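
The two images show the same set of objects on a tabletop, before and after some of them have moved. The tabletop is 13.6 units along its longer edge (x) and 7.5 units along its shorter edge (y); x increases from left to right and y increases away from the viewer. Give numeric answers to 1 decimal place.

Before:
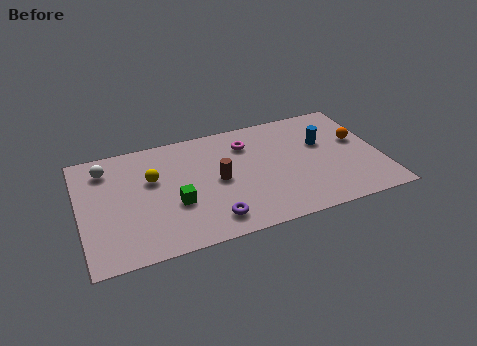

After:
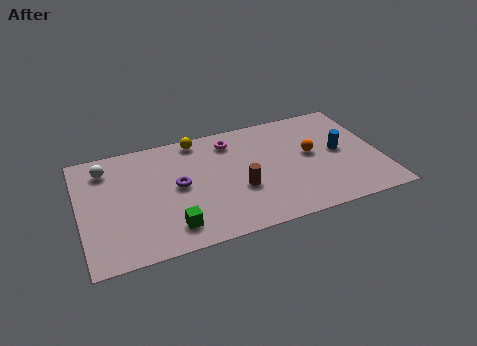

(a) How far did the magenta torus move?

0.8

From (7.7, 5.7) to (7.0, 6.1), the magenta torus covered √(0.7² + 0.4²) ≈ 0.8 units.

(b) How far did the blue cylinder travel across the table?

1.1

The blue cylinder was near (11.1, 4.7) before and (11.8, 3.9) after, so it travelled √(0.7² + 0.8²) ≈ 1.1 units.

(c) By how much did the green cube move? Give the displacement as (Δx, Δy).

(-0.3, -1.4)

The green cube was at about (4.2, 2.8) and moved to about (3.9, 1.4).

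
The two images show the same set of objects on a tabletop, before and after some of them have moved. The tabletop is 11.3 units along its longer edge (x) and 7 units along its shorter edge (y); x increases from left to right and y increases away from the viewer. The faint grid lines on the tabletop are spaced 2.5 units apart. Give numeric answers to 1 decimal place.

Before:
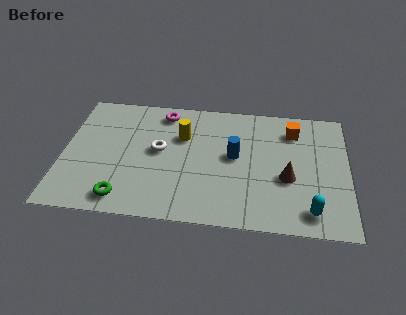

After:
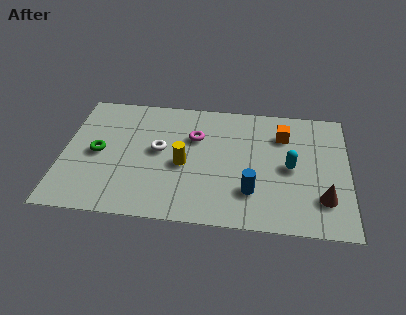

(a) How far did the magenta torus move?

1.8

From (3.9, 6.0) to (5.2, 4.7), the magenta torus covered √(1.3² + 1.3²) ≈ 1.8 units.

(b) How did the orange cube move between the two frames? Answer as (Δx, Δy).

(-0.4, -0.3)

From the two frames, the orange cube sits at roughly (9.1, 5.5) before and (8.7, 5.2) after.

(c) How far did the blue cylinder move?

2.0

The blue cylinder moved from about (6.8, 3.8) to (7.5, 1.9), a distance of √(0.7² + 1.9²) ≈ 2.0.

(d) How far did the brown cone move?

1.7

From (8.9, 2.8) to (10.3, 1.8), the brown cone covered √(1.4² + 1.0²) ≈ 1.7 units.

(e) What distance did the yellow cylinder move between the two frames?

1.6

From (4.7, 4.7) to (4.8, 3.1), the yellow cylinder covered √(0.1² + 1.6²) ≈ 1.6 units.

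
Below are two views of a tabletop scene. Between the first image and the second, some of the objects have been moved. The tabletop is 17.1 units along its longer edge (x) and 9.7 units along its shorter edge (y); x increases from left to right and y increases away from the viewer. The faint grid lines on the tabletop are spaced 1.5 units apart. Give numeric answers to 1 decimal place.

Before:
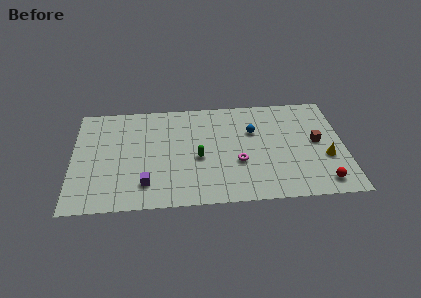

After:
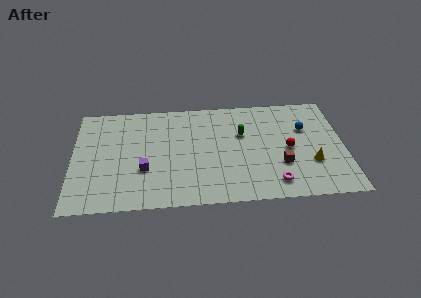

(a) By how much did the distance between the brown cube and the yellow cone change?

+0.3

Before: roughly 1.6 units apart; after: 1.9. That's 0.3 units further apart.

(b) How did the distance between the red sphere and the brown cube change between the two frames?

-2.2

Before: roughly 3.7 units apart; after: 1.5. That's 2.2 units closer together.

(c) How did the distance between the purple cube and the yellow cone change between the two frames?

-0.9

The distance was about 11.4 in the first image and 10.5 in the second, so they moved 0.9 units closer together.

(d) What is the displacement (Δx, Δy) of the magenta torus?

(2.2, -2.0)

The magenta torus started near (10.4, 3.6) and ended near (12.6, 1.6).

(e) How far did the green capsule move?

3.4

From (7.9, 4.2) to (10.7, 6.2), the green capsule covered √(2.8² + 2.0²) ≈ 3.4 units.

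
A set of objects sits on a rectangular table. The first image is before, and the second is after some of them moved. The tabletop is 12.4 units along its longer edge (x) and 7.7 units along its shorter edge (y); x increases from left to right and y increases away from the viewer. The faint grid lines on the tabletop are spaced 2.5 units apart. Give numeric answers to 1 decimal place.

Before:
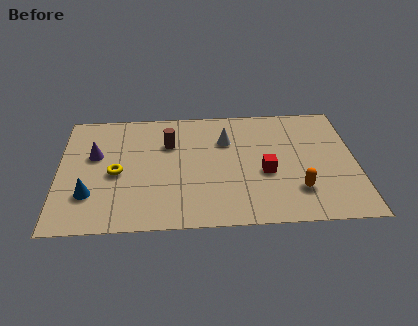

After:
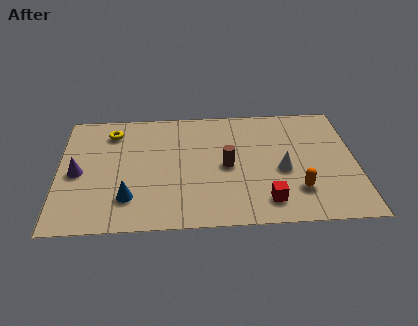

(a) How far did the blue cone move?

1.6

The blue cone was near (1.3, 2.2) before and (2.9, 1.9) after, so it travelled √(1.6² + 0.3²) ≈ 1.6 units.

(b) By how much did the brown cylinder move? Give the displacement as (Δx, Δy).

(2.4, -1.6)

From the two frames, the brown cylinder sits at roughly (4.6, 5.3) before and (7.0, 3.7) after.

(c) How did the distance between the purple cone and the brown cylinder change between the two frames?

+3.0

The distance was about 3.2 in the first image and 6.2 in the second, so they moved 3.0 units further apart.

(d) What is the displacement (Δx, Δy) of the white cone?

(2.3, -2.1)

The white cone started near (7.0, 5.4) and ended near (9.3, 3.3).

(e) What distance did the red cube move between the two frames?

1.8

The red cube was near (8.6, 3.2) before and (8.6, 1.4) after, so it travelled √(0.0² + 1.8²) ≈ 1.8 units.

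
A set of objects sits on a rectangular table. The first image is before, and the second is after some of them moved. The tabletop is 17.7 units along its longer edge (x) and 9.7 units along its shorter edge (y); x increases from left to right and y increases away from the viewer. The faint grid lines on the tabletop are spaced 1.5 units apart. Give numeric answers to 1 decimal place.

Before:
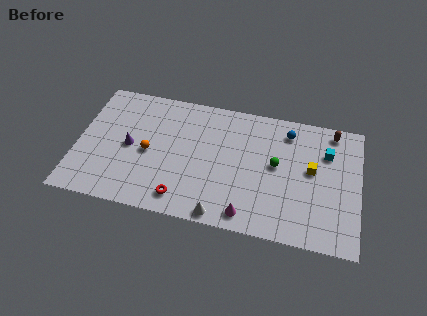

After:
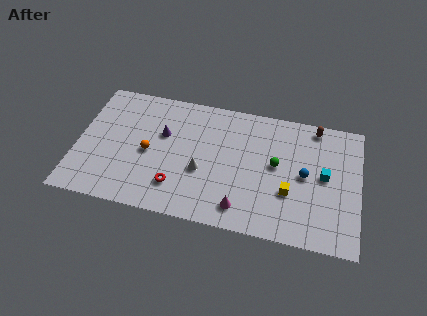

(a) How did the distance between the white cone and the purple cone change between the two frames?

-3.7

Before: roughly 7.2 units apart; after: 3.5. That's 3.7 units closer together.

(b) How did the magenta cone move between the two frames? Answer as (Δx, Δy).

(-0.4, 0.4)

The magenta cone started near (10.9, 1.2) and ended near (10.5, 1.6).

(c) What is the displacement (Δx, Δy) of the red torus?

(-0.4, 0.8)

From the two frames, the red torus sits at roughly (6.8, 1.5) before and (6.4, 2.3) after.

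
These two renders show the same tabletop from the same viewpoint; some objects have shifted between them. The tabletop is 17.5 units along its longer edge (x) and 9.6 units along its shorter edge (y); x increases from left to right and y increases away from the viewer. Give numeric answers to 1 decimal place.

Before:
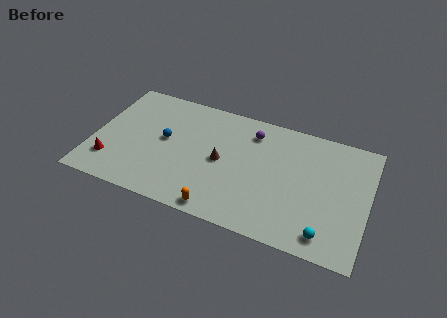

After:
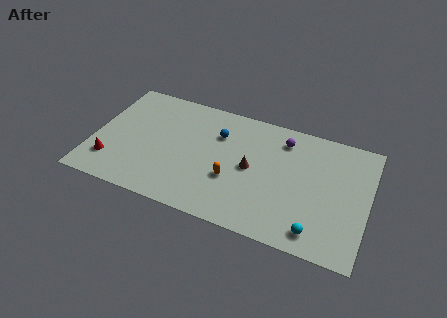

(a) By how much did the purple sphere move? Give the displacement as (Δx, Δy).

(2.0, 0.1)

The purple sphere started near (9.9, 7.7) and ended near (11.9, 7.8).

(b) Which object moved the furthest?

the blue sphere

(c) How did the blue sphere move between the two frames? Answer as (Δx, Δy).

(3.3, 1.6)

The blue sphere started near (4.5, 5.2) and ended near (7.8, 6.8).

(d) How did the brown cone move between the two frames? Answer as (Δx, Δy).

(1.9, 0.1)

The brown cone started near (8.2, 4.7) and ended near (10.1, 4.8).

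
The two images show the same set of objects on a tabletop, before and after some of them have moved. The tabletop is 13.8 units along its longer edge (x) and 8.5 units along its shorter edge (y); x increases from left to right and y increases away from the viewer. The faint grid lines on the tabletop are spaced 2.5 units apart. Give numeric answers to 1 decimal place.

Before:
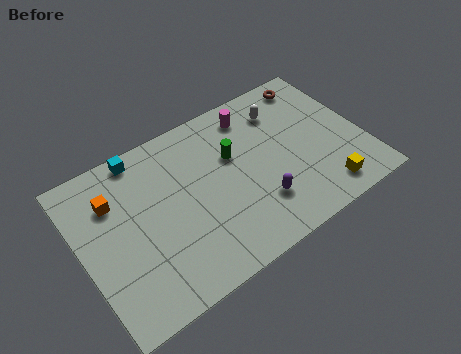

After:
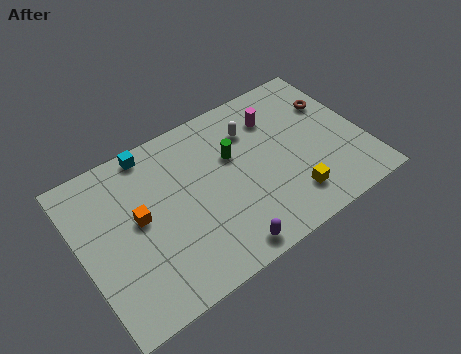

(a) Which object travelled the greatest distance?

the purple capsule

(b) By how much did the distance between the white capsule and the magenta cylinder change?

-0.3

The distance was about 1.5 in the first image and 1.2 in the second, so they moved 0.3 units closer together.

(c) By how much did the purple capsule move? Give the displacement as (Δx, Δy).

(-2.0, -1.4)

The purple capsule was at about (8.3, 2.3) and moved to about (6.3, 0.9).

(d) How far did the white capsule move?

1.6

The white capsule moved from about (10.3, 6.6) to (8.7, 6.3), a distance of √(1.6² + 0.3²) ≈ 1.6.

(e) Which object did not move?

the green cylinder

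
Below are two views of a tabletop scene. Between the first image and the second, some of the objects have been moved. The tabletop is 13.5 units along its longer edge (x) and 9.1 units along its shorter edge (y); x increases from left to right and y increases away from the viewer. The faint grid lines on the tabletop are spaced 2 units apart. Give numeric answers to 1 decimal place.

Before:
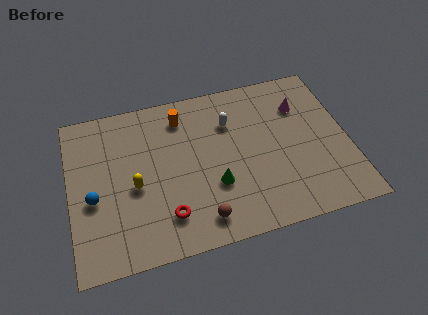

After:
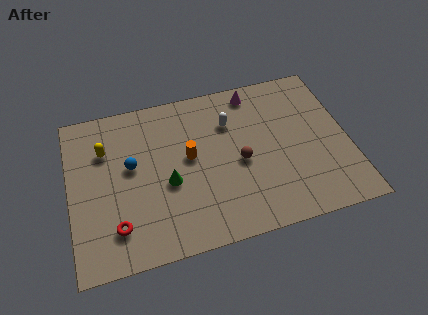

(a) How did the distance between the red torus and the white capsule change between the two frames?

+1.7

The distance was about 5.6 in the first image and 7.3 in the second, so they moved 1.7 units further apart.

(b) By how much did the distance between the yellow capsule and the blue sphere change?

-0.3

The distance was about 2.0 in the first image and 1.7 in the second, so they moved 0.3 units closer together.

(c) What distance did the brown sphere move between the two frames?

3.4

From (6.1, 1.4) to (8.2, 4.1), the brown sphere covered √(2.1² + 2.7²) ≈ 3.4 units.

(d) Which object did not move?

the white capsule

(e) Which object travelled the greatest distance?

the brown sphere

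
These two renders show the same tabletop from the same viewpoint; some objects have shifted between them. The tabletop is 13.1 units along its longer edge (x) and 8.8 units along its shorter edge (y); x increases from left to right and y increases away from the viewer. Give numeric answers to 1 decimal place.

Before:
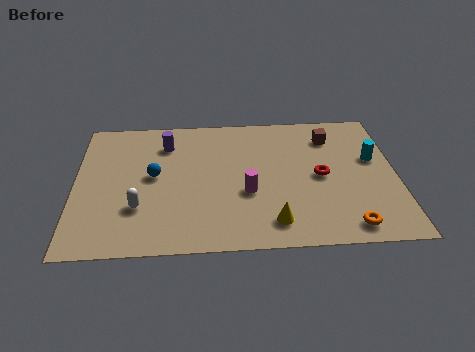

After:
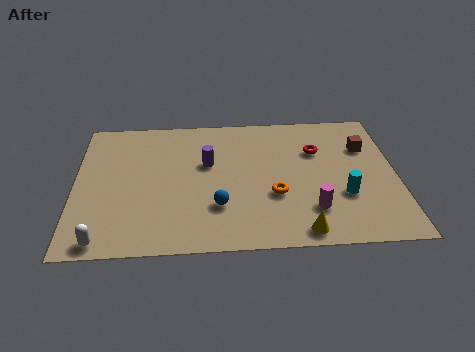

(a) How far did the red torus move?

1.7

The red torus was near (10.0, 4.3) before and (9.9, 6.0) after, so it travelled √(0.1² + 1.7²) ≈ 1.7 units.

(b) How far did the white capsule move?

2.4

The white capsule moved from about (2.6, 2.7) to (1.2, 0.8), a distance of √(1.4² + 1.9²) ≈ 2.4.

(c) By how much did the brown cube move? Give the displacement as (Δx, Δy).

(1.4, -0.8)

The brown cube was at about (10.5, 6.9) and moved to about (11.9, 6.1).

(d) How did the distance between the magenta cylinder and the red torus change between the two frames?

+0.7

Before: roughly 3.1 units apart; after: 3.8. That's 0.7 units further apart.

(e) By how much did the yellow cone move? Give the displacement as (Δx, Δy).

(1.1, -0.6)

From the two frames, the yellow cone sits at roughly (8.0, 1.5) before and (9.1, 0.9) after.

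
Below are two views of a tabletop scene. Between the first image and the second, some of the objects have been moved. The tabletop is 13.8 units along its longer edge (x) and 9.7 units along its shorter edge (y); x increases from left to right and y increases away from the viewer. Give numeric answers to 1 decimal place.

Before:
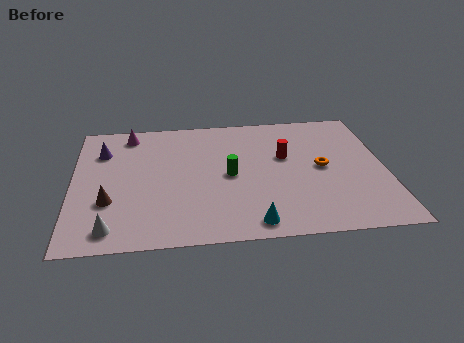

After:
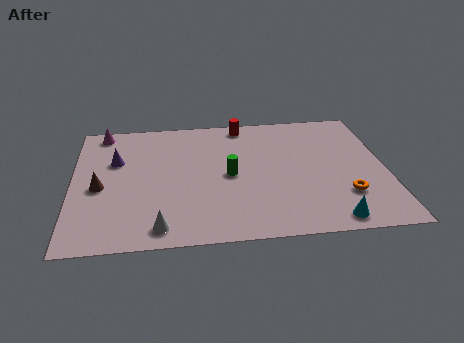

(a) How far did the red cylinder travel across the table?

3.3

The red cylinder was near (9.4, 5.9) before and (7.6, 8.7) after, so it travelled √(1.8² + 2.8²) ≈ 3.3 units.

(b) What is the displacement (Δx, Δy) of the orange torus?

(0.9, -2.2)

From the two frames, the orange torus sits at roughly (11.0, 4.9) before and (11.9, 2.7) after.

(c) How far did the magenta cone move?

1.2

The magenta cone was near (2.5, 8.4) before and (1.3, 8.7) after, so it travelled √(1.2² + 0.3²) ≈ 1.2 units.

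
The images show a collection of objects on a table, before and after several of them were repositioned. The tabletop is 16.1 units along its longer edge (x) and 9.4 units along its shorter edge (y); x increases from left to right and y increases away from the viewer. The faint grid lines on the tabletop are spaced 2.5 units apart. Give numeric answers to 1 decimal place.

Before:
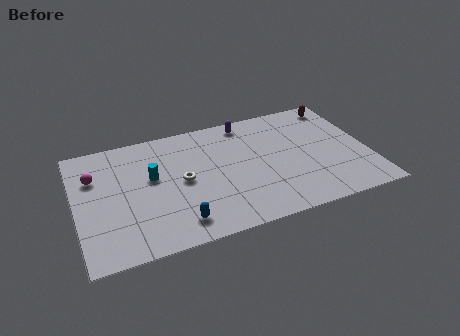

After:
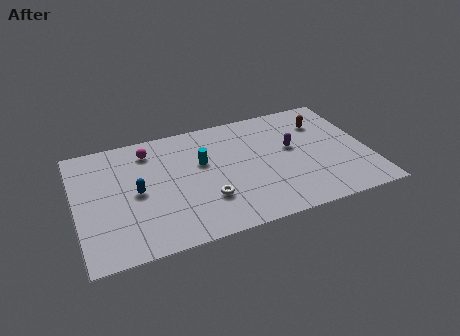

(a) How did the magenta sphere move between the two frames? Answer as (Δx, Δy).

(3.1, 1.2)

The magenta sphere started near (1.1, 6.5) and ended near (4.2, 7.7).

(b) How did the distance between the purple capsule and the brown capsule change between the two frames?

-2.7

Before: roughly 5.2 units apart; after: 2.5. That's 2.7 units closer together.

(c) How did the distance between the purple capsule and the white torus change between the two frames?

+0.3

Before: roughly 5.3 units apart; after: 5.6. That's 0.3 units further apart.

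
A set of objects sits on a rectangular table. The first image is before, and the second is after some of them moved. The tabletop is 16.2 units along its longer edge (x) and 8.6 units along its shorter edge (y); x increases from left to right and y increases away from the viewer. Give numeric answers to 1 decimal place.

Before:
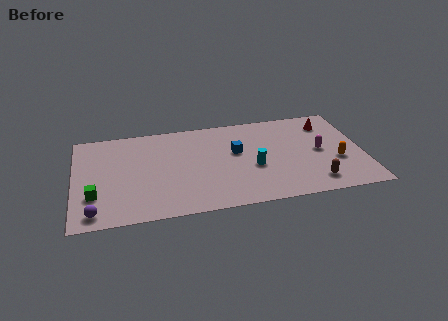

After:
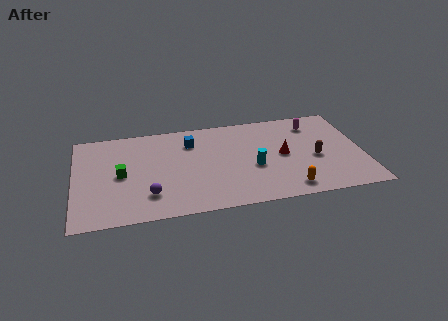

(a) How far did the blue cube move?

2.9

The blue cube moved from about (9.1, 5.1) to (6.6, 6.5), a distance of √(2.5² + 1.4²) ≈ 2.9.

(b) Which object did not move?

the cyan cylinder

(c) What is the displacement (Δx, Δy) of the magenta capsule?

(-0.2, 2.6)

The magenta capsule was at about (13.8, 4.3) and moved to about (13.6, 6.9).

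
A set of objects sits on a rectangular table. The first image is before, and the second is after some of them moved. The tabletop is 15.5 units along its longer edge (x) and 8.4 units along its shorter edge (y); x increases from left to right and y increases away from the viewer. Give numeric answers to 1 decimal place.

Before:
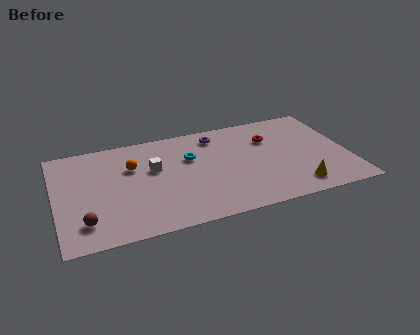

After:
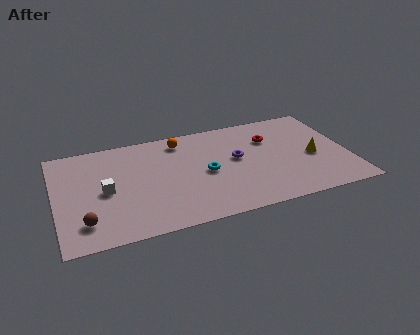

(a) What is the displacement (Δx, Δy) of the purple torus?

(0.9, -2.3)

The purple torus started near (8.7, 7.0) and ended near (9.6, 4.7).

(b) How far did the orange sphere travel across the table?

3.1

From (4.1, 5.6) to (6.8, 7.1), the orange sphere covered √(2.7² + 1.5²) ≈ 3.1 units.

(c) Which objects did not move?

the brown sphere and the red torus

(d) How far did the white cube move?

2.8

The white cube moved from about (5.2, 5.1) to (2.6, 4.0), a distance of √(2.6² + 1.1²) ≈ 2.8.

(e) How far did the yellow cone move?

2.5

The yellow cone moved from about (12.5, 1.4) to (13.6, 3.7), a distance of √(1.1² + 2.3²) ≈ 2.5.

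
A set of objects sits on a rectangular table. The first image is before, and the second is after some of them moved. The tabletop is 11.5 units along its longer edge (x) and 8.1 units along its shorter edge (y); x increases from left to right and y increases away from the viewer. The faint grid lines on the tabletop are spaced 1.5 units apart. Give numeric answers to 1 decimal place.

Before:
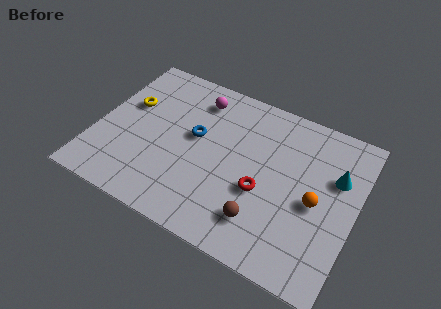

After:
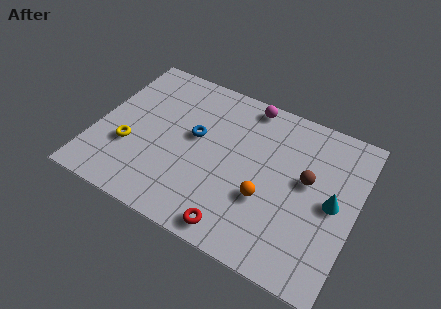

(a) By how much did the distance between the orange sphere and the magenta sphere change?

-1.8

The distance was about 6.4 in the first image and 4.6 in the second, so they moved 1.8 units closer together.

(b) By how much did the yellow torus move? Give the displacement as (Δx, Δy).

(0.4, -2.2)

The yellow torus was at about (1.2, 5.0) and moved to about (1.6, 2.8).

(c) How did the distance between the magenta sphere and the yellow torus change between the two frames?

+3.2

Before: roughly 3.3 units apart; after: 6.5. That's 3.2 units further apart.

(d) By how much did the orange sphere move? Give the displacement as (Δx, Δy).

(-2.1, -0.8)

From the two frames, the orange sphere sits at roughly (9.8, 3.7) before and (7.7, 2.9) after.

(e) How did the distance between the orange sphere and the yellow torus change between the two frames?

-2.6

Before: roughly 8.7 units apart; after: 6.1. That's 2.6 units closer together.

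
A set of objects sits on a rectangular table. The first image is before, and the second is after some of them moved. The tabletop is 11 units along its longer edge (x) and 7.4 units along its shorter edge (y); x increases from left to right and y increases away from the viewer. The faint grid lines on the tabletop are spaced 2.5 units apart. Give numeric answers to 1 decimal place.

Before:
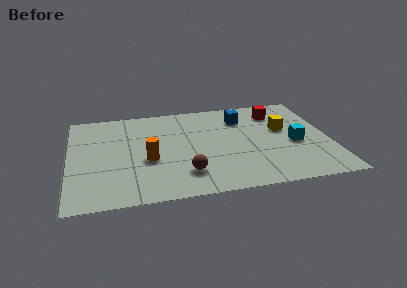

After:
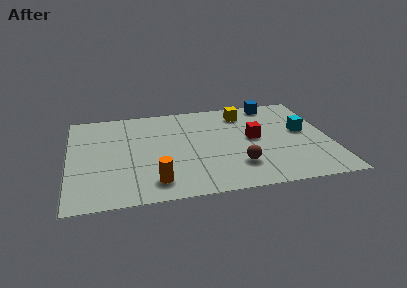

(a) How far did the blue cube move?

1.7

The blue cube was near (7.4, 5.6) before and (8.8, 6.6) after, so it travelled √(1.4² + 1.0²) ≈ 1.7 units.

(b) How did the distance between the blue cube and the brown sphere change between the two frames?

+0.3

The distance was about 4.7 in the first image and 5.0 in the second, so they moved 0.3 units further apart.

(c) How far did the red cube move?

2.2

From (8.9, 5.8) to (7.8, 3.9), the red cube covered √(1.1² + 1.9²) ≈ 2.2 units.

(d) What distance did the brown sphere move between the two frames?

2.2

The brown sphere moved from about (4.8, 1.7) to (7.0, 1.9), a distance of √(2.2² + 0.2²) ≈ 2.2.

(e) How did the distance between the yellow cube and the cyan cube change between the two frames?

+1.8

The distance was about 1.3 in the first image and 3.1 in the second, so they moved 1.8 units further apart.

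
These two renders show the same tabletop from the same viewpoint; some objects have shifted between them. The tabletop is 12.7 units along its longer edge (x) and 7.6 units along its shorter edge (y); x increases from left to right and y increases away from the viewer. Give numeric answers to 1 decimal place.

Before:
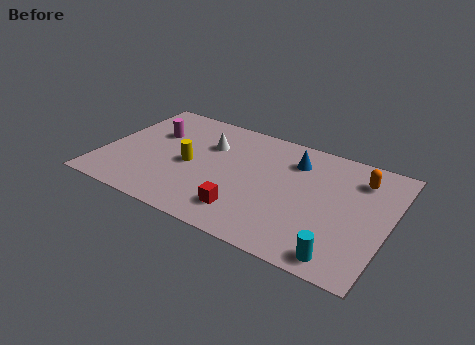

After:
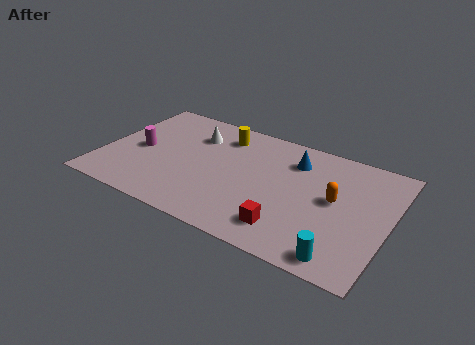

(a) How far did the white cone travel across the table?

0.8

From (4.5, 5.2) to (3.8, 5.6), the white cone covered √(0.7² + 0.4²) ≈ 0.8 units.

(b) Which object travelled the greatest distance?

the yellow cylinder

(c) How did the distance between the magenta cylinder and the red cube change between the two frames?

+1.5

Before: roughly 5.8 units apart; after: 7.3. That's 1.5 units further apart.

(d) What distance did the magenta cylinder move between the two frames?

1.5

The magenta cylinder moved from about (2.0, 5.0) to (1.6, 3.6), a distance of √(0.4² + 1.4²) ≈ 1.5.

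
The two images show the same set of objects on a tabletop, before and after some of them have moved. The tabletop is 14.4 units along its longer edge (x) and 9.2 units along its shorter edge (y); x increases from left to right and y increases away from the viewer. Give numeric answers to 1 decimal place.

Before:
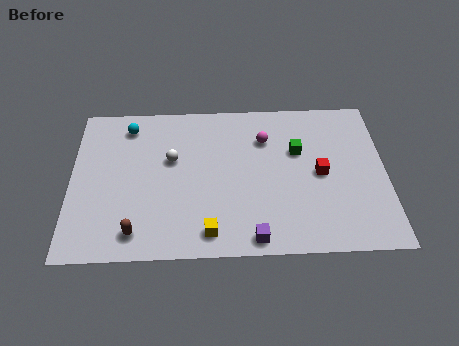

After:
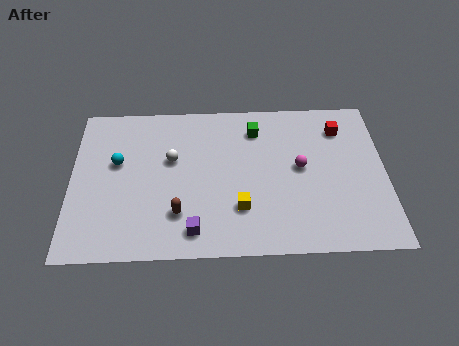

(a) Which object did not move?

the white sphere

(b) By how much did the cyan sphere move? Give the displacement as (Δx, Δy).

(-0.5, -2.2)

The cyan sphere was at about (2.6, 7.7) and moved to about (2.1, 5.5).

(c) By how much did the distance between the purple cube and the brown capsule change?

-4.1

The distance was about 5.3 in the first image and 1.2 in the second, so they moved 4.1 units closer together.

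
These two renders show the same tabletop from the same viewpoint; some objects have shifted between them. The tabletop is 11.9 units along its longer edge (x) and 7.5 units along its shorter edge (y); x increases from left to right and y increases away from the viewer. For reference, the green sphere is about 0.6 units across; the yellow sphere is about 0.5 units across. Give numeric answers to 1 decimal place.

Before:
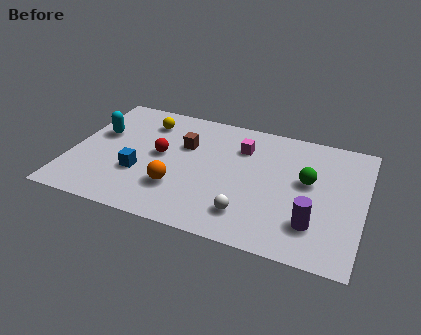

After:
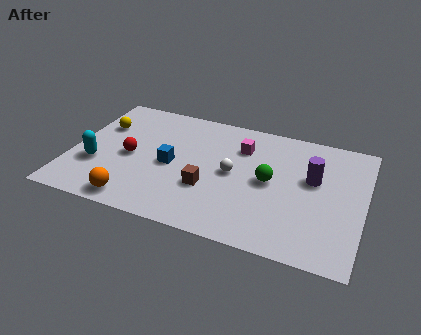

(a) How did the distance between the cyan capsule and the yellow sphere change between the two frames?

+0.3

The distance was about 2.2 in the first image and 2.5 in the second, so they moved 0.3 units further apart.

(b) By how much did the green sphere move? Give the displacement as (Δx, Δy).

(-1.5, -0.5)

The green sphere started near (9.6, 4.3) and ended near (8.1, 3.8).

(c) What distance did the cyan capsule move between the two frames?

2.0

The cyan capsule moved from about (1.0, 4.6) to (1.1, 2.6), a distance of √(0.1² + 2.0²) ≈ 2.0.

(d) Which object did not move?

the magenta cube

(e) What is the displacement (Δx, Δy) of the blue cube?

(1.2, 0.9)

From the two frames, the blue cube sits at roughly (2.9, 2.6) before and (4.1, 3.5) after.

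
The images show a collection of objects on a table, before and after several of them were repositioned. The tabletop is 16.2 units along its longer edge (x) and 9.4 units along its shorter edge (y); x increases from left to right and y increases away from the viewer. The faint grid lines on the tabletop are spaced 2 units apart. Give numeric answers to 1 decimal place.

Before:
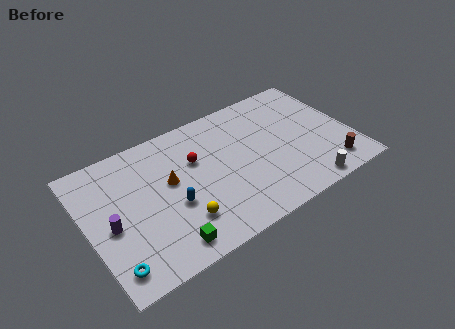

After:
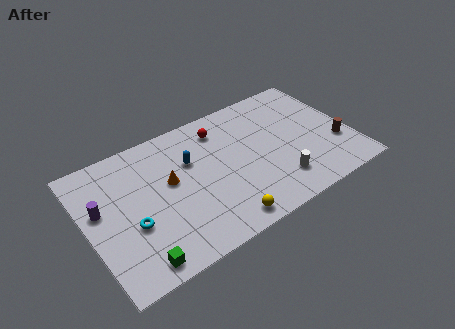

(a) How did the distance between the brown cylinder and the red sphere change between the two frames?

-0.9

The distance was about 8.9 in the first image and 8.0 in the second, so they moved 0.9 units closer together.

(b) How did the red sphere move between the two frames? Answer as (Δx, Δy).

(1.8, 1.5)

The red sphere was at about (6.8, 6.1) and moved to about (8.6, 7.6).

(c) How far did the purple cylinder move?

1.5

From (1.3, 4.2) to (0.9, 5.6), the purple cylinder covered √(0.4² + 1.4²) ≈ 1.5 units.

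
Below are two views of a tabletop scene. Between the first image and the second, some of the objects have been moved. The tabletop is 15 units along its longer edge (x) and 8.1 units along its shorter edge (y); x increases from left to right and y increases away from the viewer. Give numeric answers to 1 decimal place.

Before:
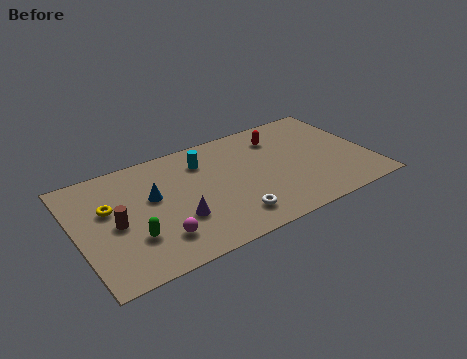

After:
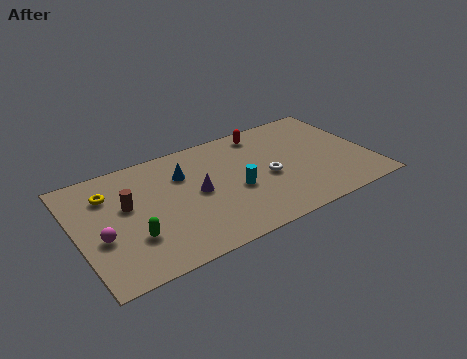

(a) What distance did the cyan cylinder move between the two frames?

3.1

From (6.7, 6.2) to (8.0, 3.4), the cyan cylinder covered √(1.3² + 2.8²) ≈ 3.1 units.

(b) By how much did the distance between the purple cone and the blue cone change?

-0.6

They were about 2.3 units apart before and 1.7 after — 0.6 units closer together.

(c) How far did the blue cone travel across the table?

1.9

The blue cone moved from about (3.9, 4.8) to (5.6, 5.7), a distance of √(1.7² + 0.9²) ≈ 1.9.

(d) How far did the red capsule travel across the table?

1.0

From (10.7, 6.3) to (10.0, 7.0), the red capsule covered √(0.7² + 0.7²) ≈ 1.0 units.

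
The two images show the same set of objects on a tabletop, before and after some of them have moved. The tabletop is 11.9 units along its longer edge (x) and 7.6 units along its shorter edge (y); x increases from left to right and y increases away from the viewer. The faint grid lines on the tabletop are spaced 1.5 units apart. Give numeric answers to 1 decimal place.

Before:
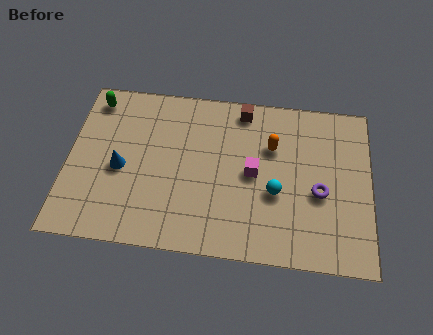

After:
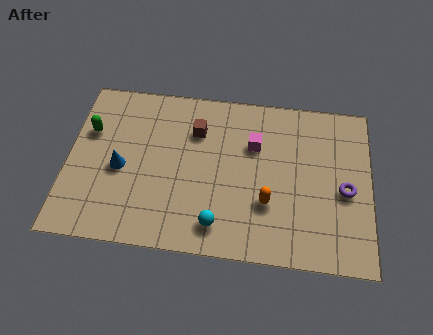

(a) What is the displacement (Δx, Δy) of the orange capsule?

(-0.1, -2.6)

The orange capsule was at about (8.0, 5.1) and moved to about (7.9, 2.5).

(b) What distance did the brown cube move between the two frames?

2.2

The brown cube was near (6.8, 6.7) before and (5.0, 5.5) after, so it travelled √(1.8² + 1.2²) ≈ 2.2 units.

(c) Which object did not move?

the blue cone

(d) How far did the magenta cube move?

1.3

From (7.3, 3.8) to (7.3, 5.1), the magenta cube covered √(0.0² + 1.3²) ≈ 1.3 units.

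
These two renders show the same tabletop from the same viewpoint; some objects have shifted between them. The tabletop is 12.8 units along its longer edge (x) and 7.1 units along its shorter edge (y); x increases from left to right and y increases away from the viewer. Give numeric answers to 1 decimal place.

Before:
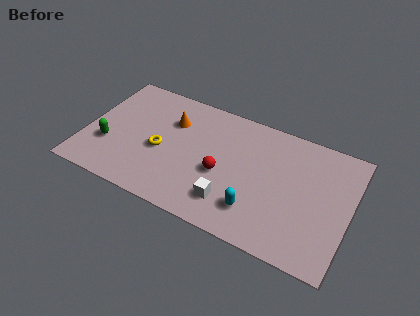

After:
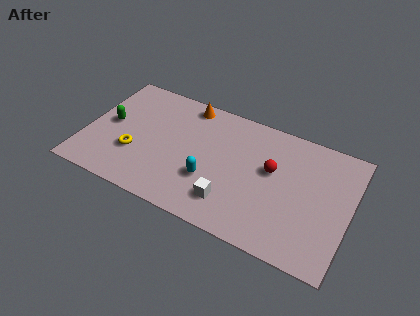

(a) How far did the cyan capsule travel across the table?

2.4

The cyan capsule was near (8.5, 1.7) before and (6.2, 2.4) after, so it travelled √(2.3² + 0.7²) ≈ 2.4 units.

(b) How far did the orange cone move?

1.4

The orange cone was near (4.0, 5.0) before and (4.6, 6.3) after, so it travelled √(0.6² + 1.3²) ≈ 1.4 units.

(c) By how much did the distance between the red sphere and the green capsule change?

+2.4

Before: roughly 5.5 units apart; after: 7.9. That's 2.4 units further apart.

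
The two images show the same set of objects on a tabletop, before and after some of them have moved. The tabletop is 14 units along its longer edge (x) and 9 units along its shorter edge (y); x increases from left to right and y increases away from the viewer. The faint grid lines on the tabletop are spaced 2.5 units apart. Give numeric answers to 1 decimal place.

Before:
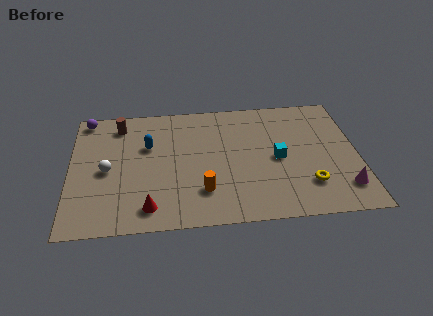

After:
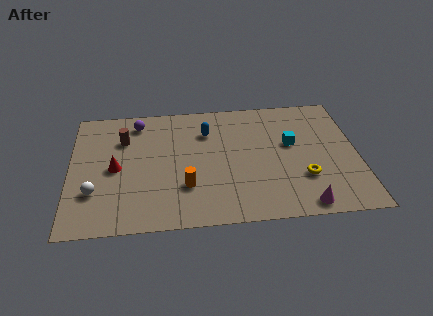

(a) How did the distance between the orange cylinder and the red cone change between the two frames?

+1.0

They were about 2.8 units apart before and 3.8 after — 1.0 units further apart.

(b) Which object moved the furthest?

the red cone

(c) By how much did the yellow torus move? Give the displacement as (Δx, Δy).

(-0.2, 0.5)

The yellow torus started near (11.5, 2.3) and ended near (11.3, 2.8).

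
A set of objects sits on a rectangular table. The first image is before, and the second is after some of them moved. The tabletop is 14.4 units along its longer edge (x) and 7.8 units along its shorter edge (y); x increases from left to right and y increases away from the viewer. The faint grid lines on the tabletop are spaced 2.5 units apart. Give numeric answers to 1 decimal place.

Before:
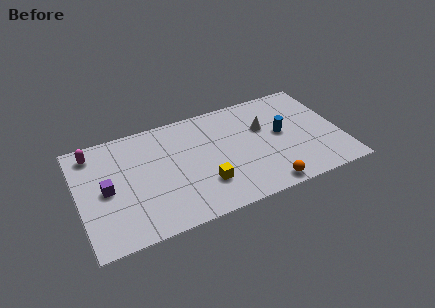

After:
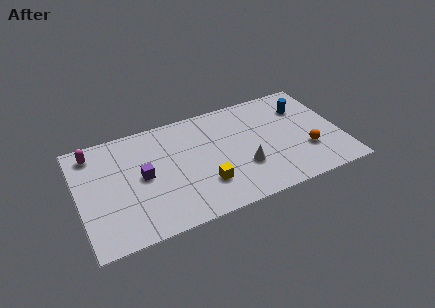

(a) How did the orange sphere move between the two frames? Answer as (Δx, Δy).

(2.5, 1.7)

The orange sphere was at about (9.9, 0.8) and moved to about (12.4, 2.5).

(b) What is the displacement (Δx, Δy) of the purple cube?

(2.0, 0.2)

From the two frames, the purple cube sits at roughly (1.5, 3.8) before and (3.5, 4.0) after.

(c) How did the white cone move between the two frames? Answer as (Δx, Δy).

(-1.4, -2.4)

The white cone was at about (10.3, 5.0) and moved to about (8.9, 2.6).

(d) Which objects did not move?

the magenta capsule and the yellow cube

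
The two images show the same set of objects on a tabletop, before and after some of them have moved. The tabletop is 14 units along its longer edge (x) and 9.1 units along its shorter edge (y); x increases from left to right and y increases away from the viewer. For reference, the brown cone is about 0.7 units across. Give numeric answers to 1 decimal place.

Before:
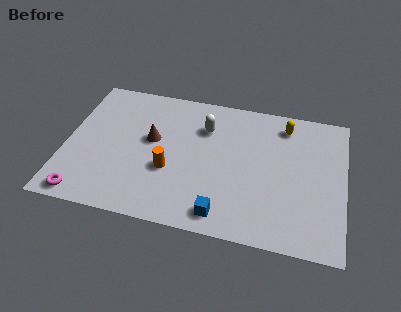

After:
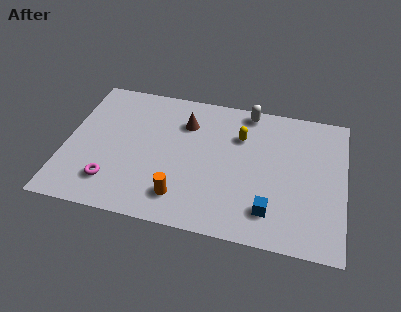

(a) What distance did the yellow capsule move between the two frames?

2.5

The yellow capsule was near (10.9, 7.6) before and (8.7, 6.4) after, so it travelled √(2.2² + 1.2²) ≈ 2.5 units.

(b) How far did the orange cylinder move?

1.7

The orange cylinder moved from about (5.3, 3.4) to (6.0, 1.8), a distance of √(0.7² + 1.6²) ≈ 1.7.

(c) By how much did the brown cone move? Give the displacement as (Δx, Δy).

(1.6, 1.5)

The brown cone was at about (4.3, 5.2) and moved to about (5.9, 6.7).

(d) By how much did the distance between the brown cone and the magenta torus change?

+0.5

The distance was about 5.3 in the first image and 5.8 in the second, so they moved 0.5 units further apart.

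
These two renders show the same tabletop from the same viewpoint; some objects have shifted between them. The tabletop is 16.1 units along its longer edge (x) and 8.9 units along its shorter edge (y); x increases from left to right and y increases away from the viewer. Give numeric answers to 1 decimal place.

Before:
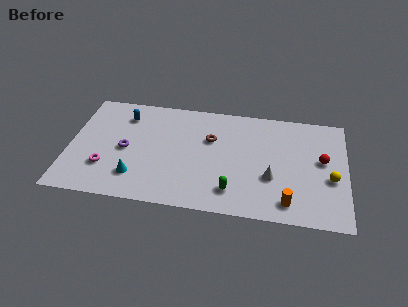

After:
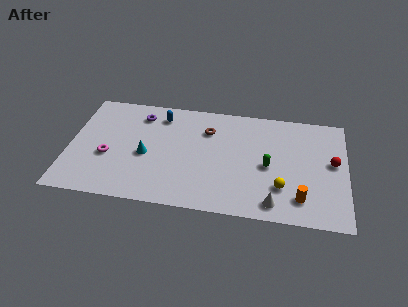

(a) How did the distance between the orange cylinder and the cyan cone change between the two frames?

+0.4

Before: roughly 8.8 units apart; after: 9.2. That's 0.4 units further apart.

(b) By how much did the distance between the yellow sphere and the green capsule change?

-4.1

Before: roughly 5.9 units apart; after: 1.8. That's 4.1 units closer together.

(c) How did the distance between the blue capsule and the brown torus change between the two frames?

-2.3

The distance was about 5.2 in the first image and 2.9 in the second, so they moved 2.3 units closer together.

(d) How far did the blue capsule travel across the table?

2.1

The blue capsule moved from about (3.1, 7.0) to (5.2, 7.3), a distance of √(2.1² + 0.3²) ≈ 2.1.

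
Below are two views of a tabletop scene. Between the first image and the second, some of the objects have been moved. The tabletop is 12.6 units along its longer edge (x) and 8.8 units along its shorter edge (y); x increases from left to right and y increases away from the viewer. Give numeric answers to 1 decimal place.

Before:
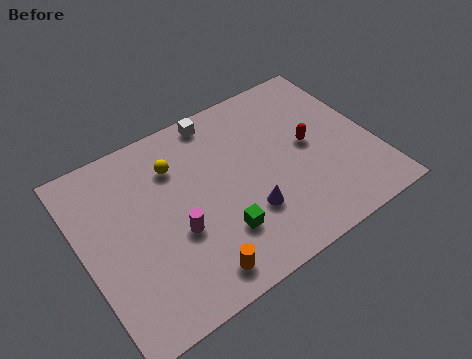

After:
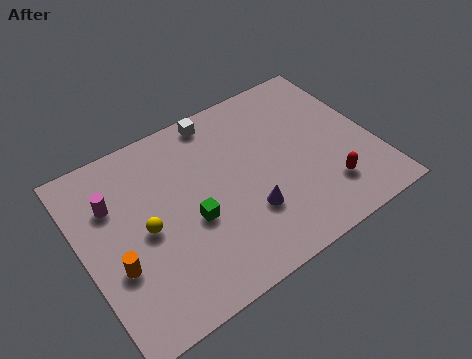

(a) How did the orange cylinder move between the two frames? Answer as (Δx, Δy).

(-3.0, 2.0)

The orange cylinder was at about (4.2, 1.2) and moved to about (1.2, 3.2).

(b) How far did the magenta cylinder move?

3.5

The magenta cylinder moved from about (3.8, 3.4) to (1.5, 6.1), a distance of √(2.3² + 2.7²) ≈ 3.5.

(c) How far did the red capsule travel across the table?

2.5

The red capsule was near (9.9, 4.6) before and (10.2, 2.1) after, so it travelled √(0.3² + 2.5²) ≈ 2.5 units.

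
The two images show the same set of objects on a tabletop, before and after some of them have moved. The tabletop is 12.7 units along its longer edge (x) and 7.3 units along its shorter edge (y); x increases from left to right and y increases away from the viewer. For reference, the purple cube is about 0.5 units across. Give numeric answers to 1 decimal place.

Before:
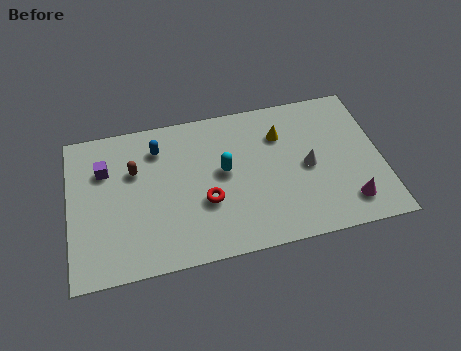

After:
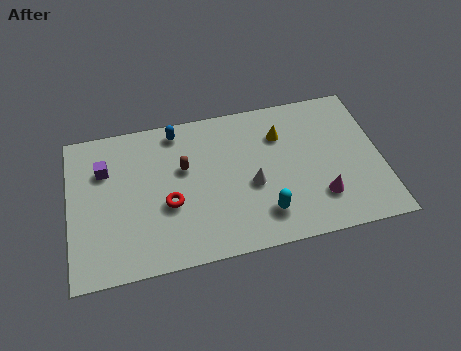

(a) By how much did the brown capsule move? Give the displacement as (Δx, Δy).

(2.0, -0.3)

From the two frames, the brown capsule sits at roughly (2.7, 4.8) before and (4.7, 4.5) after.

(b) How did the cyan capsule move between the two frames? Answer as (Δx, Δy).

(1.5, -2.4)

The cyan capsule started near (6.3, 4.0) and ended near (7.8, 1.6).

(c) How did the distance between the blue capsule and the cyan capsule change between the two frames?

+2.7

The distance was about 3.1 in the first image and 5.8 in the second, so they moved 2.7 units further apart.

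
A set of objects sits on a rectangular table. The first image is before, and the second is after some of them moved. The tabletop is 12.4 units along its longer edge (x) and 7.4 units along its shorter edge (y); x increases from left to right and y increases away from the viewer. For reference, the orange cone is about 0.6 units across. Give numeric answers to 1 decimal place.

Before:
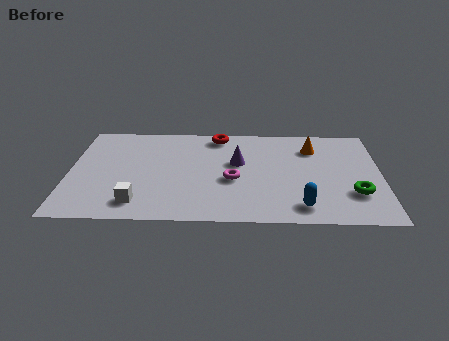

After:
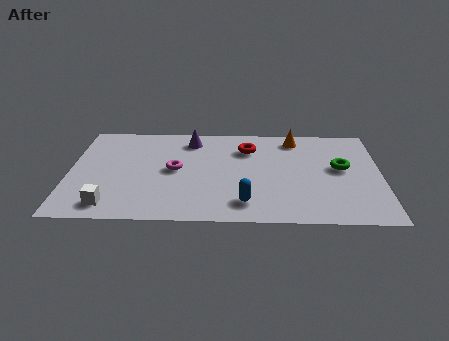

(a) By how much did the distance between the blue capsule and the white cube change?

-1.1

The distance was about 6.4 in the first image and 5.3 in the second, so they moved 1.1 units closer together.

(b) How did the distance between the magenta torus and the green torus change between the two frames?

+1.7

The distance was about 4.9 in the first image and 6.6 in the second, so they moved 1.7 units further apart.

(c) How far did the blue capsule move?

2.2

From (9.2, 1.2) to (7.0, 1.4), the blue capsule covered √(2.2² + 0.2²) ≈ 2.2 units.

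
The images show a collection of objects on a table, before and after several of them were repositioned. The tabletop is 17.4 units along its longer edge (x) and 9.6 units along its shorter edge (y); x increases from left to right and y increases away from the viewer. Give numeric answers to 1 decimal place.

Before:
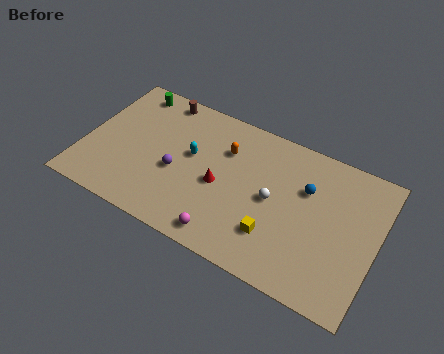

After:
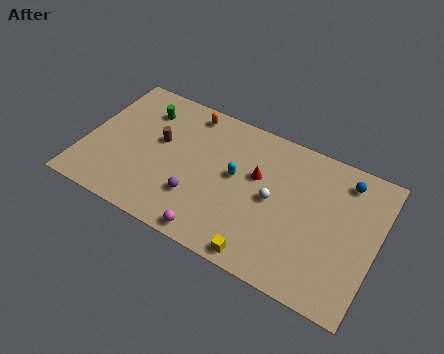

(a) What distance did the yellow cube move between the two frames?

1.8

The yellow cube moved from about (11.7, 2.6) to (11.2, 0.9), a distance of √(0.5² + 1.7²) ≈ 1.8.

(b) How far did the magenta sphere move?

0.8

The magenta sphere moved from about (9.0, 1.2) to (8.3, 0.9), a distance of √(0.7² + 0.3²) ≈ 0.8.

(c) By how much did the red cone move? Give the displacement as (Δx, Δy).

(2.0, 1.6)

The red cone started near (8.2, 4.3) and ended near (10.2, 5.9).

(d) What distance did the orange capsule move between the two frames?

3.0

From (8.2, 6.8) to (5.7, 8.4), the orange capsule covered √(2.5² + 1.6²) ≈ 3.0 units.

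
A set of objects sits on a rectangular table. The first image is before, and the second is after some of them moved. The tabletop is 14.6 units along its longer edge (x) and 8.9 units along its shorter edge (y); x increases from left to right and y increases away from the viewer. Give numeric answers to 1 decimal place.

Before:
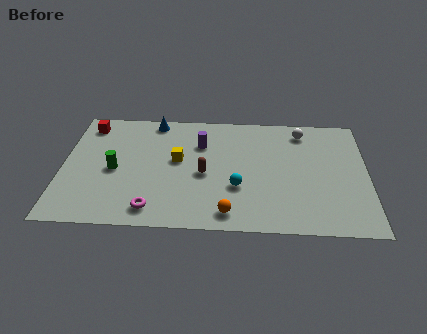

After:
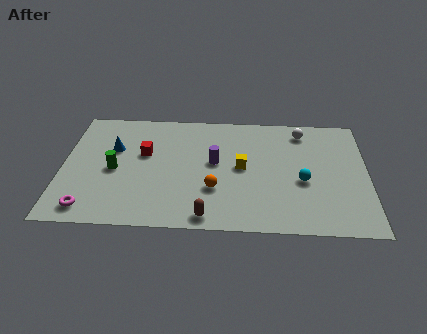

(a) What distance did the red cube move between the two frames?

3.5

The red cube moved from about (1.1, 7.5) to (3.9, 5.4), a distance of √(2.8² + 2.1²) ≈ 3.5.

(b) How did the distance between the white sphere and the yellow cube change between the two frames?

-2.4

The distance was about 6.5 in the first image and 4.1 in the second, so they moved 2.4 units closer together.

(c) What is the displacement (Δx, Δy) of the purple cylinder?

(0.7, -1.4)

From the two frames, the purple cylinder sits at roughly (6.6, 6.3) before and (7.3, 4.9) after.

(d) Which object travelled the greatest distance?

the red cube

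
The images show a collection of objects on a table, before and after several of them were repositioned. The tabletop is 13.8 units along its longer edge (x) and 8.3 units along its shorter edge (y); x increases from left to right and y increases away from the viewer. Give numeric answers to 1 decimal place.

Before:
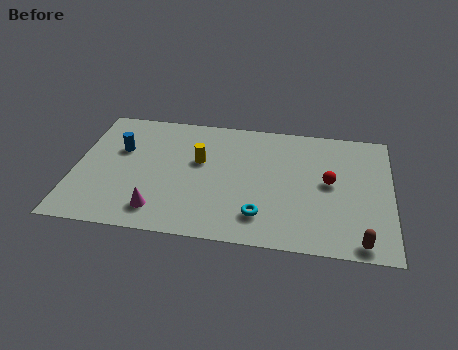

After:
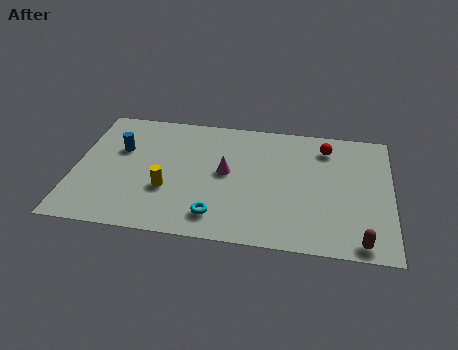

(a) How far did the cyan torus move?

1.9

The cyan torus moved from about (8.2, 1.8) to (6.3, 1.5), a distance of √(1.9² + 0.3²) ≈ 1.9.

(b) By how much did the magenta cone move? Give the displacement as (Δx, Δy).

(2.8, 2.9)

The magenta cone was at about (3.8, 1.5) and moved to about (6.6, 4.4).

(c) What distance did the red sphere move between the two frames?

2.3

The red sphere was near (11.1, 4.4) before and (10.9, 6.7) after, so it travelled √(0.2² + 2.3²) ≈ 2.3 units.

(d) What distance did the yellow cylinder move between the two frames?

2.5

The yellow cylinder was near (5.4, 5.0) before and (4.1, 2.9) after, so it travelled √(1.3² + 2.1²) ≈ 2.5 units.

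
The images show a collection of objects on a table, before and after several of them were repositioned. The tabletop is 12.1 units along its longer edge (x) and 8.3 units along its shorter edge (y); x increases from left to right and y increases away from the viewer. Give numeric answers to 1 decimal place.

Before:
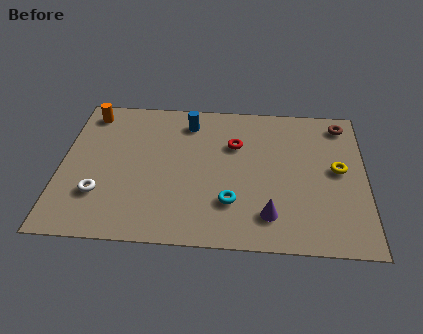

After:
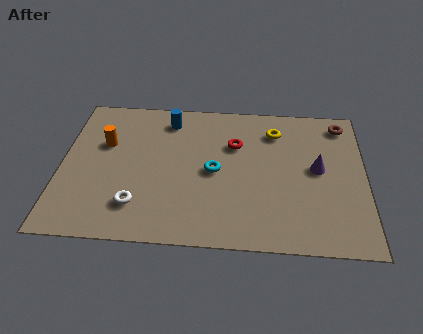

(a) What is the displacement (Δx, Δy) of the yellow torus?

(-2.5, 2.1)

The yellow torus was at about (11.0, 4.4) and moved to about (8.5, 6.5).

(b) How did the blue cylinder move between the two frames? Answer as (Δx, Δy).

(-0.8, 0.1)

The blue cylinder was at about (5.0, 6.8) and moved to about (4.2, 6.9).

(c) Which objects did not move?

the brown torus and the red torus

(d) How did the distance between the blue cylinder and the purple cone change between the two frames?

+0.4

The distance was about 6.1 in the first image and 6.5 in the second, so they moved 0.4 units further apart.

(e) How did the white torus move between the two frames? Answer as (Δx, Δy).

(1.5, -0.5)

The white torus started near (1.6, 2.4) and ended near (3.1, 1.9).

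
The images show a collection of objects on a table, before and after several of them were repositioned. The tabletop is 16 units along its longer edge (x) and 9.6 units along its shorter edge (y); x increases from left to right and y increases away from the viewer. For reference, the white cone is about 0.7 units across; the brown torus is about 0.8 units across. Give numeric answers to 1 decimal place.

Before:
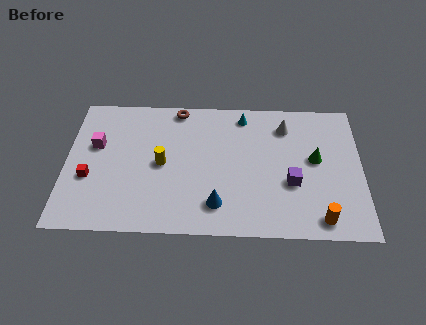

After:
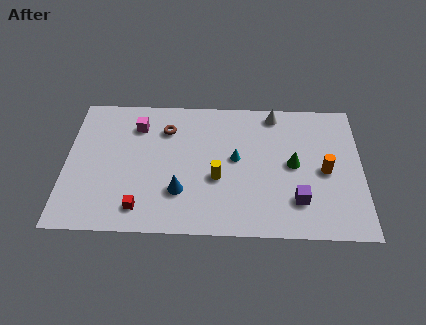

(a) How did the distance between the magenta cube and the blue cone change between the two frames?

-2.5

They were about 7.7 units apart before and 5.2 after — 2.5 units closer together.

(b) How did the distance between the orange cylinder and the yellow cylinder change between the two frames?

-3.4

They were about 9.2 units apart before and 5.8 after — 3.4 units closer together.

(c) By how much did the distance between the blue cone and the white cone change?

+0.9

Before: roughly 6.7 units apart; after: 7.6. That's 0.9 units further apart.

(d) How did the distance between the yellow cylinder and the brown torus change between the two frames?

+0.3

They were about 4.1 units apart before and 4.4 after — 0.3 units further apart.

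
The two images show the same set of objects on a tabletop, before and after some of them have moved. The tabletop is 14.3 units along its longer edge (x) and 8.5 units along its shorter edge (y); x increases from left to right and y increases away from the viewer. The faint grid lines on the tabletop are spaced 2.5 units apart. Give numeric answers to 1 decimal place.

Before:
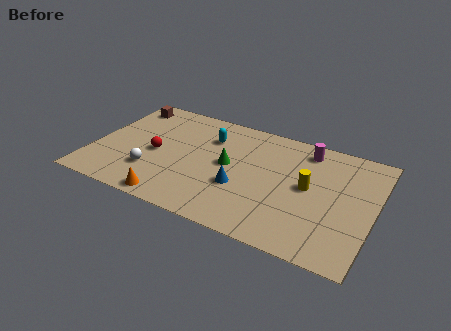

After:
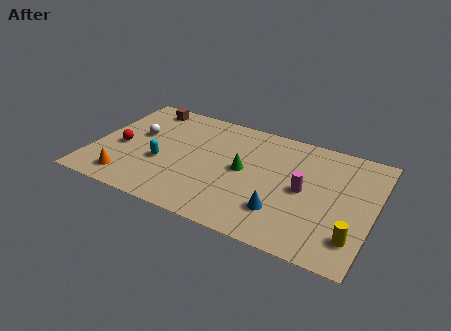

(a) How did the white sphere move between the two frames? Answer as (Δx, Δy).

(-1.1, 2.6)

The white sphere started near (3.2, 2.4) and ended near (2.1, 5.0).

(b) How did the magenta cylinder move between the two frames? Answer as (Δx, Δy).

(0.2, -3.0)

From the two frames, the magenta cylinder sits at roughly (10.6, 7.2) before and (10.8, 4.2) after.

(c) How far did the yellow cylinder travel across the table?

3.6

From (11.0, 4.5) to (13.5, 1.9), the yellow cylinder covered √(2.5² + 2.6²) ≈ 3.6 units.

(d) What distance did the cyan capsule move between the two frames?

3.6

The cyan capsule moved from about (5.7, 6.2) to (3.6, 3.3), a distance of √(2.1² + 2.9²) ≈ 3.6.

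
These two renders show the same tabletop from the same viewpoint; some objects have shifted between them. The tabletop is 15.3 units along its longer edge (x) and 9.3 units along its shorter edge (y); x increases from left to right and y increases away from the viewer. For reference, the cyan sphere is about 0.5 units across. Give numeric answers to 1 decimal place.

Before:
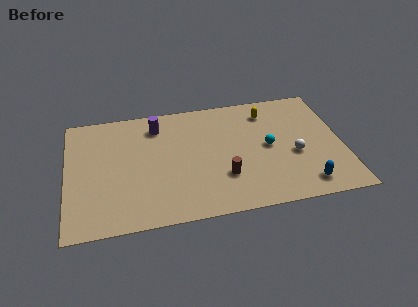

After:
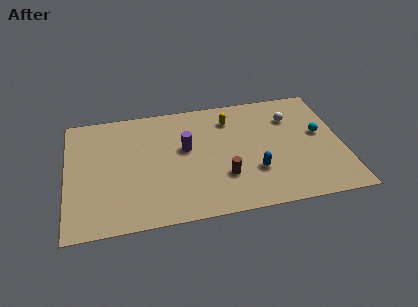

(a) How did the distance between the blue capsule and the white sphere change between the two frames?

+2.1

They were about 2.4 units apart before and 4.5 after — 2.1 units further apart.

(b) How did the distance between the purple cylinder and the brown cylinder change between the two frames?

-2.6

The distance was about 5.9 in the first image and 3.3 in the second, so they moved 2.6 units closer together.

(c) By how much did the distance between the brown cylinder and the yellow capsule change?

-0.9

Before: roughly 5.4 units apart; after: 4.5. That's 0.9 units closer together.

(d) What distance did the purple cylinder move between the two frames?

2.6

From (5.1, 7.5) to (6.6, 5.4), the purple cylinder covered √(1.5² + 2.1²) ≈ 2.6 units.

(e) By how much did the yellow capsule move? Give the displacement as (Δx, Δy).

(-2.1, -0.2)

The yellow capsule started near (11.3, 7.5) and ended near (9.2, 7.3).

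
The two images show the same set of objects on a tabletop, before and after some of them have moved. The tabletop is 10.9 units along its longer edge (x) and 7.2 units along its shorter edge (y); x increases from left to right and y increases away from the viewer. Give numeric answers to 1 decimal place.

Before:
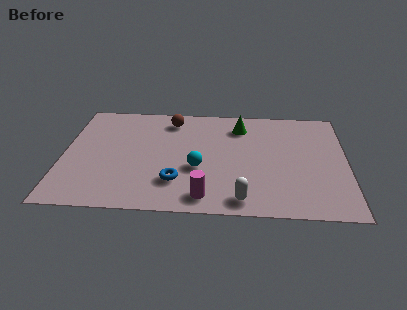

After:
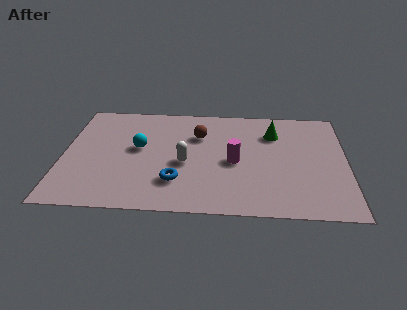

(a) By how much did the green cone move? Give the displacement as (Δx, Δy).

(1.3, -0.4)

From the two frames, the green cone sits at roughly (6.8, 5.7) before and (8.1, 5.3) after.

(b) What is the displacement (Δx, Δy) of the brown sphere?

(1.1, -1.0)

From the two frames, the brown sphere sits at roughly (4.1, 6.0) before and (5.2, 5.0) after.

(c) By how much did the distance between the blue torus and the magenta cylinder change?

+1.2

They were about 1.4 units apart before and 2.6 after — 1.2 units further apart.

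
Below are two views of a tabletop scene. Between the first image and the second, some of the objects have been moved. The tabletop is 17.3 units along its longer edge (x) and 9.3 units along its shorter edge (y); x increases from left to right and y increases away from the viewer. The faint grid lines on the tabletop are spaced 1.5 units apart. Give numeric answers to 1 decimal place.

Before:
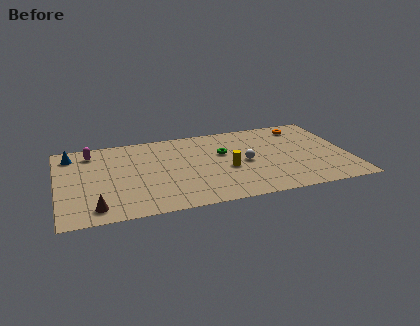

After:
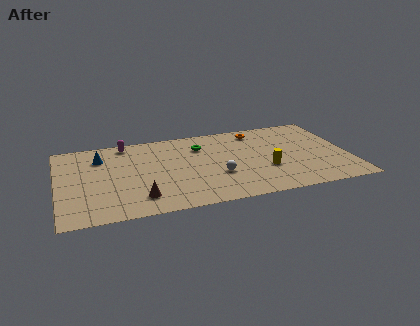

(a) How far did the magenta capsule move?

2.2

The magenta capsule moved from about (2.1, 7.7) to (4.2, 8.3), a distance of √(2.1² + 0.6²) ≈ 2.2.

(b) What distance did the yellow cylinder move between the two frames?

2.4

From (10.0, 3.9) to (12.3, 3.3), the yellow cylinder covered √(2.3² + 0.6²) ≈ 2.4 units.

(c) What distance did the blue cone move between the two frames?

1.8

The blue cone was near (0.9, 7.7) before and (2.6, 7.0) after, so it travelled √(1.7² + 0.7²) ≈ 1.8 units.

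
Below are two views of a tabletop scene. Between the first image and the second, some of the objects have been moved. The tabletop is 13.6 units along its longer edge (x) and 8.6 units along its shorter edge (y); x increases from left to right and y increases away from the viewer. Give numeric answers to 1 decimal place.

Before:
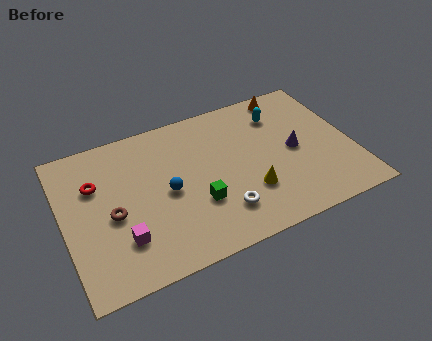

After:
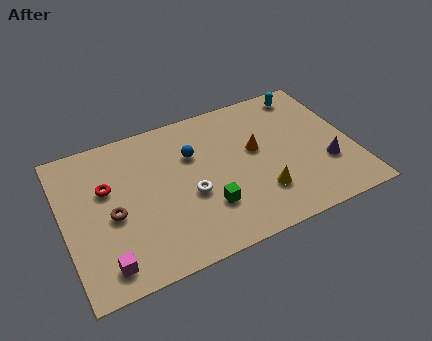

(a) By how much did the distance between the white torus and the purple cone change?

+2.0

Before: roughly 4.4 units apart; after: 6.4. That's 2.0 units further apart.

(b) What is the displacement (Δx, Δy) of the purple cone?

(1.3, -1.4)

The purple cone was at about (10.9, 4.2) and moved to about (12.2, 2.8).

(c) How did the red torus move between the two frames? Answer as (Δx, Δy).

(0.5, -0.4)

From the two frames, the red torus sits at roughly (1.6, 5.8) before and (2.1, 5.4) after.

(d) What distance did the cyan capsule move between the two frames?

1.7

From (10.5, 6.6) to (11.9, 7.5), the cyan capsule covered √(1.4² + 0.9²) ≈ 1.7 units.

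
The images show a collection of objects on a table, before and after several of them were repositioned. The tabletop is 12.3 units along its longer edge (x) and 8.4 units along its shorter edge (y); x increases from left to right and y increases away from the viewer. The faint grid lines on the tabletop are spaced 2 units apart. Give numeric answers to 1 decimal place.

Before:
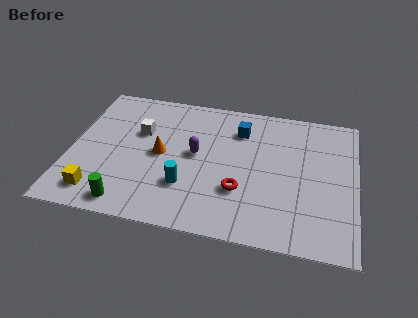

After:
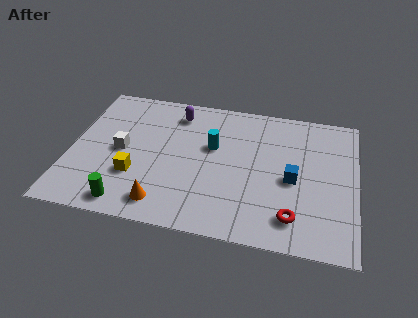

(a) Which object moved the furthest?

the blue cube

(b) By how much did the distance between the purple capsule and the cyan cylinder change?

+0.5

The distance was about 2.0 in the first image and 2.5 in the second, so they moved 0.5 units further apart.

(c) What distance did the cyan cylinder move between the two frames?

2.8

From (5.1, 2.5) to (6.1, 5.1), the cyan cylinder covered √(1.0² + 2.6²) ≈ 2.8 units.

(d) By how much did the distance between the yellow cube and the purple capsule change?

-0.6

Before: roughly 5.1 units apart; after: 4.5. That's 0.6 units closer together.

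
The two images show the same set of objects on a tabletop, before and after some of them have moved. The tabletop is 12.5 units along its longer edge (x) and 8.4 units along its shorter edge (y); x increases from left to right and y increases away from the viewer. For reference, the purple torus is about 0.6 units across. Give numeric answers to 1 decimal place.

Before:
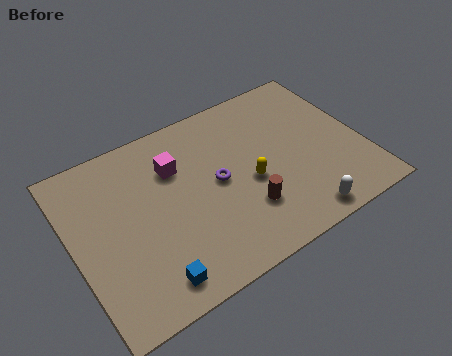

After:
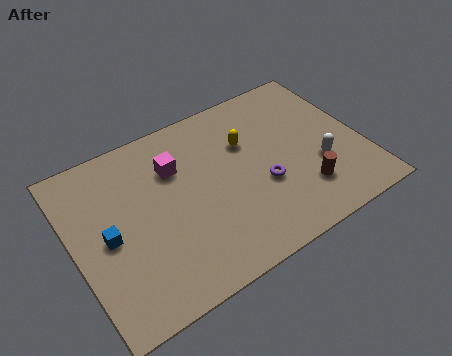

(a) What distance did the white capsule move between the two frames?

2.5

The white capsule moved from about (9.2, 0.9) to (10.5, 3.0), a distance of √(1.3² + 2.1²) ≈ 2.5.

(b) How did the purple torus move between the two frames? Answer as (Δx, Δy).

(1.8, -1.1)

From the two frames, the purple torus sits at roughly (6.2, 4.3) before and (8.0, 3.2) after.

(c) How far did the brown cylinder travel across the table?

2.5

The brown cylinder moved from about (7.1, 2.4) to (9.6, 2.1), a distance of √(2.5² + 0.3²) ≈ 2.5.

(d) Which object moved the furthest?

the blue cube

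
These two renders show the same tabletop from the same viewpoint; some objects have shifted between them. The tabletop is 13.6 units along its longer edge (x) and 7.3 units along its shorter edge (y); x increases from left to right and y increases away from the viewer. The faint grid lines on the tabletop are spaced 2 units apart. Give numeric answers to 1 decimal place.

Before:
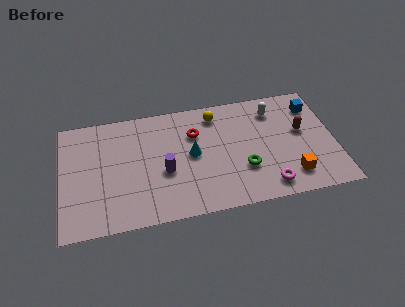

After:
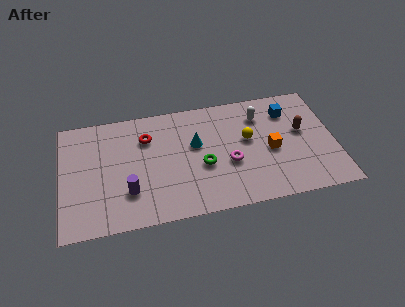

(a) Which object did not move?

the brown capsule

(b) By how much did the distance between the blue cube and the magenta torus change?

-1.2

The distance was about 5.3 in the first image and 4.1 in the second, so they moved 1.2 units closer together.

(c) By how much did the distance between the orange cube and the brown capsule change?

-1.0

Before: roughly 2.8 units apart; after: 1.8. That's 1.0 units closer together.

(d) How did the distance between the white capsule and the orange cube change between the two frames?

-2.0

Before: roughly 4.3 units apart; after: 2.3. That's 2.0 units closer together.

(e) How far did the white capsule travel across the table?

0.7

The white capsule moved from about (10.7, 5.8) to (10.0, 5.6), a distance of √(0.7² + 0.2²) ≈ 0.7.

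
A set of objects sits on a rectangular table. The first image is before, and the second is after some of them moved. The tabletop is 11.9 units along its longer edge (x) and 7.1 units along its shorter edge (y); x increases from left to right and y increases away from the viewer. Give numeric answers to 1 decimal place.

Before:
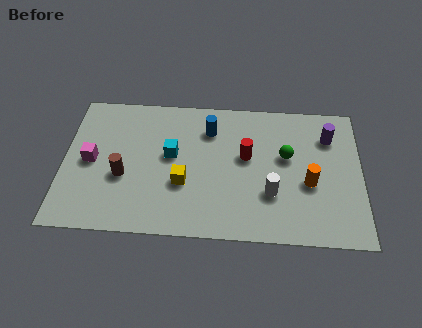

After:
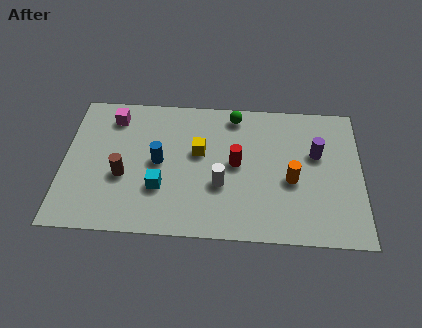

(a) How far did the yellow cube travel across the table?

1.7

The yellow cube moved from about (4.8, 2.6) to (5.4, 4.2), a distance of √(0.6² + 1.6²) ≈ 1.7.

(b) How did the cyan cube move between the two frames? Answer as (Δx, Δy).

(-0.4, -1.7)

The cyan cube started near (4.3, 4.0) and ended near (3.9, 2.3).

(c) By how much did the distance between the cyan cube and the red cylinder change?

+0.3

Before: roughly 3.0 units apart; after: 3.3. That's 0.3 units further apart.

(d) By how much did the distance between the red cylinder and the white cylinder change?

-0.8

Before: roughly 2.1 units apart; after: 1.3. That's 0.8 units closer together.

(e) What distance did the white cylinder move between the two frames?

2.0

From (8.3, 2.3) to (6.3, 2.6), the white cylinder covered √(2.0² + 0.3²) ≈ 2.0 units.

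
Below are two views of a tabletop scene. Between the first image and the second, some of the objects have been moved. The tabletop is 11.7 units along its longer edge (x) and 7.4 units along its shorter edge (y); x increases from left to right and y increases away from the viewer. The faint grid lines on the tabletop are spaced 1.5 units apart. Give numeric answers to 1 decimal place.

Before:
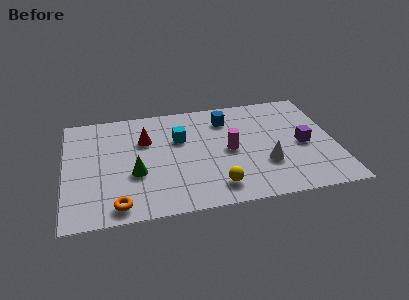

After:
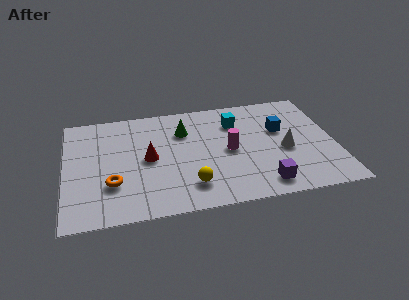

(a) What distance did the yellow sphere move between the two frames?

1.1

From (6.4, 1.3) to (5.3, 1.6), the yellow sphere covered √(1.1² + 0.3²) ≈ 1.1 units.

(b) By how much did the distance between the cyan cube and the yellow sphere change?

+0.7

Before: roughly 3.8 units apart; after: 4.5. That's 0.7 units further apart.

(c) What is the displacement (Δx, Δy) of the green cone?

(2.2, 2.5)

The green cone started near (3.0, 2.8) and ended near (5.2, 5.3).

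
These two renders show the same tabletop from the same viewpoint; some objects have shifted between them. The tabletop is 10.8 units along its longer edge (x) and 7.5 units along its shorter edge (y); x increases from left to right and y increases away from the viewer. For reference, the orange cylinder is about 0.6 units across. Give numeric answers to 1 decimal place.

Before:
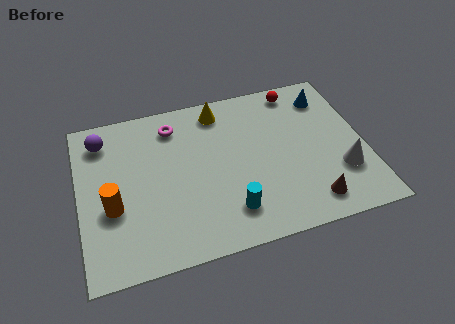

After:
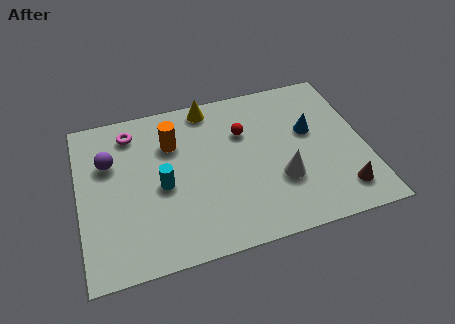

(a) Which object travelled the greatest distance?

the orange cylinder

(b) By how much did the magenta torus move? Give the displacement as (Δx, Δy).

(-1.6, 0.1)

The magenta torus was at about (3.7, 6.1) and moved to about (2.1, 6.2).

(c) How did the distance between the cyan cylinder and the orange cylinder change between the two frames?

-2.5

They were about 4.5 units apart before and 2.0 after — 2.5 units closer together.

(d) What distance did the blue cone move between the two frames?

1.7

The blue cone moved from about (9.6, 6.0) to (8.8, 4.5), a distance of √(0.8² + 1.5²) ≈ 1.7.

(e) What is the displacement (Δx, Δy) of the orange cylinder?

(2.4, 2.4)

From the two frames, the orange cylinder sits at roughly (1.2, 2.9) before and (3.6, 5.3) after.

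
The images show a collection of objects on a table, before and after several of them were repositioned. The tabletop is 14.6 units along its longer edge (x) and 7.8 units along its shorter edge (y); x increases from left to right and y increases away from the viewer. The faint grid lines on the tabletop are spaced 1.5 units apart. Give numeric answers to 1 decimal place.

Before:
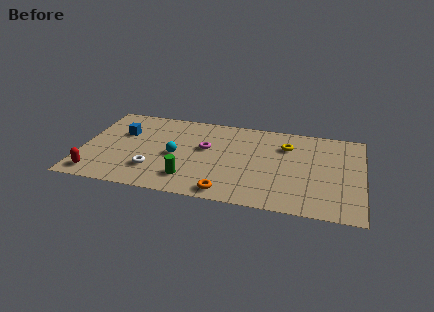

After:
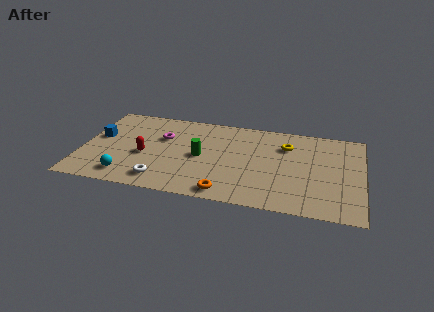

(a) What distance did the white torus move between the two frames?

0.9

The white torus moved from about (3.8, 2.1) to (4.3, 1.3), a distance of √(0.5² + 0.8²) ≈ 0.9.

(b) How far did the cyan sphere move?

3.3

The cyan sphere was near (4.9, 3.6) before and (2.5, 1.3) after, so it travelled √(2.4² + 2.3²) ≈ 3.3 units.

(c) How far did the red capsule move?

3.3

From (0.9, 1.1) to (3.3, 3.3), the red capsule covered √(2.4² + 2.2²) ≈ 3.3 units.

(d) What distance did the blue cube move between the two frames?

1.3

The blue cube was near (2.0, 5.1) before and (0.8, 4.5) after, so it travelled √(1.2² + 0.6²) ≈ 1.3 units.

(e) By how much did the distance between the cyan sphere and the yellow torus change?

+3.1

Before: roughly 6.1 units apart; after: 9.2. That's 3.1 units further apart.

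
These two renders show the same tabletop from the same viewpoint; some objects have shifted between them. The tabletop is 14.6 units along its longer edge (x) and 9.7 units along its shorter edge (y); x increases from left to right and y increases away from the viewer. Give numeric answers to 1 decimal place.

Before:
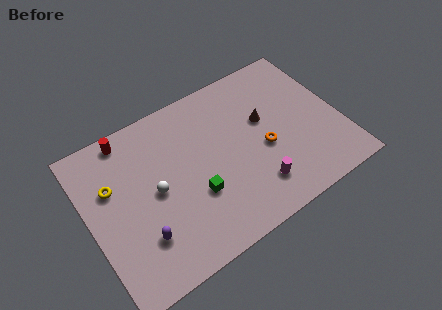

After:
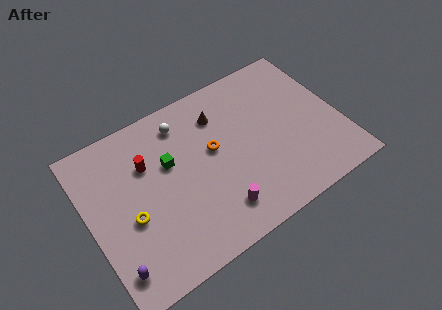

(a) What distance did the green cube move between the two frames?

2.8

The green cube was near (5.9, 3.4) before and (4.8, 6.0) after, so it travelled √(1.1² + 2.6²) ≈ 2.8 units.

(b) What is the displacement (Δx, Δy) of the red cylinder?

(0.8, -2.1)

The red cylinder was at about (2.8, 8.7) and moved to about (3.6, 6.6).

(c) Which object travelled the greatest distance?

the white sphere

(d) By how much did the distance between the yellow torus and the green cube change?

-2.0

Before: roughly 5.3 units apart; after: 3.3. That's 2.0 units closer together.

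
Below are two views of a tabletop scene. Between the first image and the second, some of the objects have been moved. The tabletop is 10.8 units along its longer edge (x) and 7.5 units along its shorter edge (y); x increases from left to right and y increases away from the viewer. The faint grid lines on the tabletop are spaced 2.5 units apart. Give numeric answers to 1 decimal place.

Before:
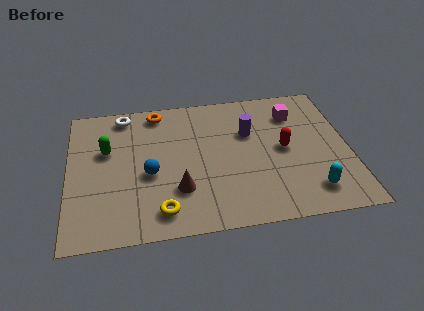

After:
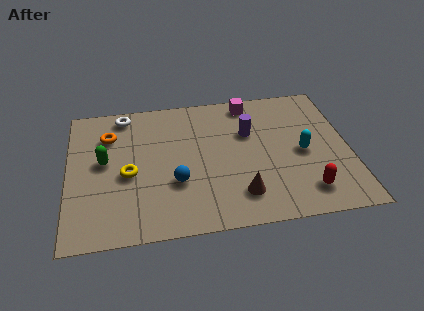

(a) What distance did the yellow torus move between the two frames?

2.4

The yellow torus was near (3.5, 1.2) before and (2.3, 3.3) after, so it travelled √(1.2² + 2.1²) ≈ 2.4 units.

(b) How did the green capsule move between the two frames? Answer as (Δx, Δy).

(-0.1, -0.6)

The green capsule started near (1.5, 4.7) and ended near (1.4, 4.1).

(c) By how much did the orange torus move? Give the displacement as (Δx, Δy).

(-1.9, -1.1)

The orange torus started near (3.5, 6.6) and ended near (1.6, 5.5).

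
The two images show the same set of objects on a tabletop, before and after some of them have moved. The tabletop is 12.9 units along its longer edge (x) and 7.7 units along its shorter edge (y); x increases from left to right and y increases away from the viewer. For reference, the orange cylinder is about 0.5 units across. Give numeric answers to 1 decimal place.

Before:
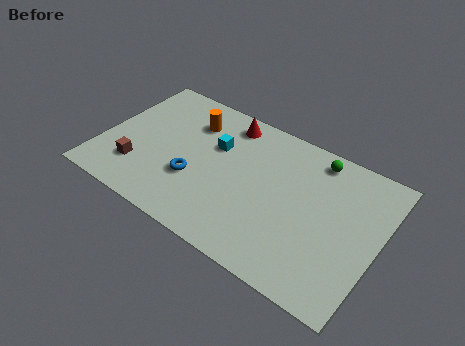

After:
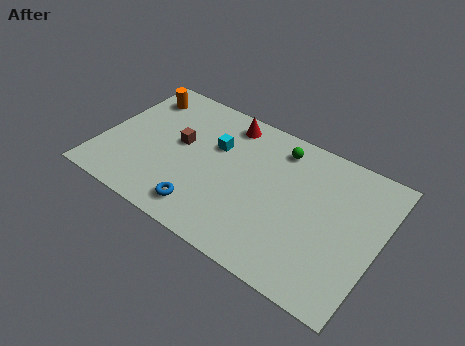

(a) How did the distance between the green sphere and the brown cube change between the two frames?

-4.1

They were about 9.0 units apart before and 4.9 after — 4.1 units closer together.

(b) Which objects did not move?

the red cone and the cyan cube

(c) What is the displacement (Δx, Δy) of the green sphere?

(-1.7, -0.3)

The green sphere started near (9.6, 6.7) and ended near (7.9, 6.4).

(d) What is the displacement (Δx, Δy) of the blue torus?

(0.7, -1.4)

The blue torus was at about (4.5, 2.7) and moved to about (5.2, 1.3).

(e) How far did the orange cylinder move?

2.6

The orange cylinder was near (3.8, 5.8) before and (1.2, 6.2) after, so it travelled √(2.6² + 0.4²) ≈ 2.6 units.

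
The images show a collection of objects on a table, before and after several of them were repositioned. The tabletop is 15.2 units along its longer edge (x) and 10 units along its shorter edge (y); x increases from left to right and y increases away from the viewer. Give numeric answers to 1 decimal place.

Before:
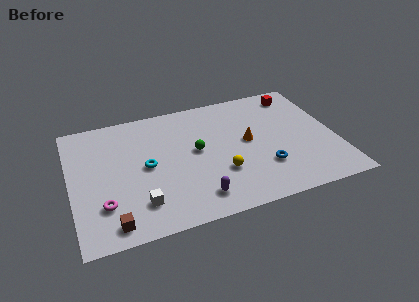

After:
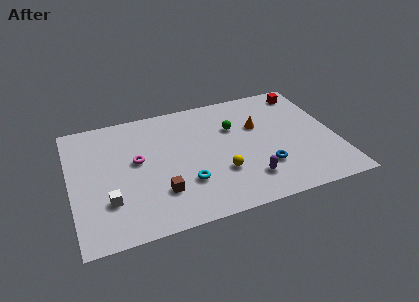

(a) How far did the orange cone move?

1.3

From (10.2, 5.3) to (10.9, 6.4), the orange cone covered √(0.7² + 1.1²) ≈ 1.3 units.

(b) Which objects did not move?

the yellow sphere and the blue torus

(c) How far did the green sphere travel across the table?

2.6

From (7.2, 5.4) to (9.5, 6.7), the green sphere covered √(2.3² + 1.3²) ≈ 2.6 units.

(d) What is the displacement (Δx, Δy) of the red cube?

(0.5, 0.1)

The red cube was at about (13.4, 8.5) and moved to about (13.9, 8.6).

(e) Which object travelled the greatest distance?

the magenta torus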